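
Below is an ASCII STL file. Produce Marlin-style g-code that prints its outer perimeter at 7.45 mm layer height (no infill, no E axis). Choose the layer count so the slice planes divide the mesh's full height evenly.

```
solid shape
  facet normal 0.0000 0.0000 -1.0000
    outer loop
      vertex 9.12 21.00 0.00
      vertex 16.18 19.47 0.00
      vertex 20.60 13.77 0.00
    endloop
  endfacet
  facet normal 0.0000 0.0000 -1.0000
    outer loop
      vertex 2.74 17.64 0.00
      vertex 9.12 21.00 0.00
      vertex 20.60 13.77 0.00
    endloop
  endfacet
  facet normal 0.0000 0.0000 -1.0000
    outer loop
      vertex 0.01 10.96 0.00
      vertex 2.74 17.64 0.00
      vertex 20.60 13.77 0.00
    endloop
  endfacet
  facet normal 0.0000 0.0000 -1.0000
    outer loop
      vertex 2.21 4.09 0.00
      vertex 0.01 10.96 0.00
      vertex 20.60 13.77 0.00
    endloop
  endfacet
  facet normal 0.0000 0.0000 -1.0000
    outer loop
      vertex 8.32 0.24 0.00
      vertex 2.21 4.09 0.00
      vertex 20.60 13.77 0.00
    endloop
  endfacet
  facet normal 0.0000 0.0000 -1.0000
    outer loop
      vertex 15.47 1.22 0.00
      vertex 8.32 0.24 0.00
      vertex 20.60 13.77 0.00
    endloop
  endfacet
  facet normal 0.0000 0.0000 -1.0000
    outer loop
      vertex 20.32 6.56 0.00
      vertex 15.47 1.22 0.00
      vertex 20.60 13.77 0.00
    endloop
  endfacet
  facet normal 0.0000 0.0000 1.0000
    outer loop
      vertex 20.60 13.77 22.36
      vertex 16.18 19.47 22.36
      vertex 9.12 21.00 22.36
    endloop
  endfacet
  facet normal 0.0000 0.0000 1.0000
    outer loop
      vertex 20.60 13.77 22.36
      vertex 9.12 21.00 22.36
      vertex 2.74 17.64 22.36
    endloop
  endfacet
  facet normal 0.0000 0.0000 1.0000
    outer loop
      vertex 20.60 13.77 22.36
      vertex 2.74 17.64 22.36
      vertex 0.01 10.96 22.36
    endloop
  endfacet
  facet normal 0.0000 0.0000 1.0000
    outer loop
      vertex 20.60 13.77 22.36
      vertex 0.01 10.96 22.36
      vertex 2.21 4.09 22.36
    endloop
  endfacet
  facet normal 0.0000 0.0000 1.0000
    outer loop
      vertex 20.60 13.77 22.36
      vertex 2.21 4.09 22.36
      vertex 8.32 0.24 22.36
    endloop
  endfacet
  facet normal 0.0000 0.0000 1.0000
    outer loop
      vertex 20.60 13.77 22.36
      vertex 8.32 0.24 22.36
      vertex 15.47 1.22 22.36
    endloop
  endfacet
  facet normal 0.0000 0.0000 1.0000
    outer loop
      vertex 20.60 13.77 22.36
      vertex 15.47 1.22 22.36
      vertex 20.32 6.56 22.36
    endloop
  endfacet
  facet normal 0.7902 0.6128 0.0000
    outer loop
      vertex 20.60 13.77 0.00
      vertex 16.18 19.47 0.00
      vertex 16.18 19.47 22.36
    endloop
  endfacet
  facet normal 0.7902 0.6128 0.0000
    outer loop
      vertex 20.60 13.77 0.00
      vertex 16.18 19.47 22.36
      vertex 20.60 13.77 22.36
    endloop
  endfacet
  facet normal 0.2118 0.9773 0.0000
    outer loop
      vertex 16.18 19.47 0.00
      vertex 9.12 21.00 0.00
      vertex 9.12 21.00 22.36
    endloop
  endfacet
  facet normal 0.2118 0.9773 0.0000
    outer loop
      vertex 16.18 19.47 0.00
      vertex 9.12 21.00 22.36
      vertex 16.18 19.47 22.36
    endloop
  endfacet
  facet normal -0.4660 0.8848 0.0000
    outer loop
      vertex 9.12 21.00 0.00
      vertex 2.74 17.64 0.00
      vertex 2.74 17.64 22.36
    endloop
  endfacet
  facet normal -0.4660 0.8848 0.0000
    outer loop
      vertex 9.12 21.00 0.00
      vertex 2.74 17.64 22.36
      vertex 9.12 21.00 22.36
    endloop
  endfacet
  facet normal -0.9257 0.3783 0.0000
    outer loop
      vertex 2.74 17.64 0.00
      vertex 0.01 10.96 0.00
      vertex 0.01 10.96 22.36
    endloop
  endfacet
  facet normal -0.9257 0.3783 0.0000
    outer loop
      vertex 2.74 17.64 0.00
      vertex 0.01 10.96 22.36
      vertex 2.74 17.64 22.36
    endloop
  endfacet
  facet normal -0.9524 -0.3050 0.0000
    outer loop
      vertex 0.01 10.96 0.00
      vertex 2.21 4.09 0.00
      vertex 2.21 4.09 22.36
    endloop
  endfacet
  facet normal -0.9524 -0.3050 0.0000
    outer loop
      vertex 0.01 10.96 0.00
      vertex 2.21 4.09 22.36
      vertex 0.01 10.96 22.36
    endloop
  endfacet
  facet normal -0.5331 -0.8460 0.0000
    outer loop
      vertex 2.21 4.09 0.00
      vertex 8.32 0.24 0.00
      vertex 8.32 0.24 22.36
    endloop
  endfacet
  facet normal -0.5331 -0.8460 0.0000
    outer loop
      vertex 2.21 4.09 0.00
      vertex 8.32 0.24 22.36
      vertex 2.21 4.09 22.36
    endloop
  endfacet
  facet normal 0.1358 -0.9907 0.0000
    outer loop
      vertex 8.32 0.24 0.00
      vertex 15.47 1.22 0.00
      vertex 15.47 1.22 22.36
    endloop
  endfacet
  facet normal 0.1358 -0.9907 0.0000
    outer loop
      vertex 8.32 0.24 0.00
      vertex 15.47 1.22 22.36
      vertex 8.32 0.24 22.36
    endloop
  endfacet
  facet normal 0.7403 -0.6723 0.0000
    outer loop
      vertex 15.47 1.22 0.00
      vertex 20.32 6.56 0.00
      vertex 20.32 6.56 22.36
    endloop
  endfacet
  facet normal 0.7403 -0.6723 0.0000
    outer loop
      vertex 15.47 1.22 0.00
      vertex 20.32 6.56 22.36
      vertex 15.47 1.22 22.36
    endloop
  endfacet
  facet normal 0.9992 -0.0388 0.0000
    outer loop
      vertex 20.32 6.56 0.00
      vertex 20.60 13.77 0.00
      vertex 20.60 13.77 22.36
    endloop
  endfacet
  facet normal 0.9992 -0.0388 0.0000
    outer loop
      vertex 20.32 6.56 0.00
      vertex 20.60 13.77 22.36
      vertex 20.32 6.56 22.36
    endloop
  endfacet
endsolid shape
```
; perimeter-only toolpath
G21 ; units = mm
G90 ; absolute positioning
G28 ; home
; layer 1
G0 Z7.45
G0 X20.60 Y13.77
G1 X16.18 Y19.47
G1 X9.12 Y21.00
G1 X2.74 Y17.64
G1 X0.01 Y10.96
G1 X2.21 Y4.09
G1 X8.32 Y0.24
G1 X15.47 Y1.22
G1 X20.32 Y6.56
G1 X20.60 Y13.77
; layer 2
G0 Z14.91
G0 X20.60 Y13.77
G1 X16.18 Y19.47
G1 X9.12 Y21.00
G1 X2.74 Y17.64
G1 X0.01 Y10.96
G1 X2.21 Y4.09
G1 X8.32 Y0.24
G1 X15.47 Y1.22
G1 X20.32 Y6.56
G1 X20.60 Y13.77
; layer 3
G0 Z22.36
G0 X20.60 Y13.77
G1 X16.18 Y19.47
G1 X9.12 Y21.00
G1 X2.74 Y17.64
G1 X0.01 Y10.96
G1 X2.21 Y4.09
G1 X8.32 Y0.24
G1 X15.47 Y1.22
G1 X20.32 Y6.56
G1 X20.60 Y13.77
M2 ; end

The solid is a regular 9-sided prism (a cylinder approximated with 9 flat sides), circumscribed radius ≈ 10.6 mm, height ≈ 22.4 mm. Slicing at Δz = 7.45 mm — 3 equal slices spanning the solid's height, so layer i sits at z = i·h/3 — gives 3 non-empty perimeters. Each is a 9-segment closed polygon; G0 lifts to the layer z and rapids to the start vertex, then G1 traces the edges.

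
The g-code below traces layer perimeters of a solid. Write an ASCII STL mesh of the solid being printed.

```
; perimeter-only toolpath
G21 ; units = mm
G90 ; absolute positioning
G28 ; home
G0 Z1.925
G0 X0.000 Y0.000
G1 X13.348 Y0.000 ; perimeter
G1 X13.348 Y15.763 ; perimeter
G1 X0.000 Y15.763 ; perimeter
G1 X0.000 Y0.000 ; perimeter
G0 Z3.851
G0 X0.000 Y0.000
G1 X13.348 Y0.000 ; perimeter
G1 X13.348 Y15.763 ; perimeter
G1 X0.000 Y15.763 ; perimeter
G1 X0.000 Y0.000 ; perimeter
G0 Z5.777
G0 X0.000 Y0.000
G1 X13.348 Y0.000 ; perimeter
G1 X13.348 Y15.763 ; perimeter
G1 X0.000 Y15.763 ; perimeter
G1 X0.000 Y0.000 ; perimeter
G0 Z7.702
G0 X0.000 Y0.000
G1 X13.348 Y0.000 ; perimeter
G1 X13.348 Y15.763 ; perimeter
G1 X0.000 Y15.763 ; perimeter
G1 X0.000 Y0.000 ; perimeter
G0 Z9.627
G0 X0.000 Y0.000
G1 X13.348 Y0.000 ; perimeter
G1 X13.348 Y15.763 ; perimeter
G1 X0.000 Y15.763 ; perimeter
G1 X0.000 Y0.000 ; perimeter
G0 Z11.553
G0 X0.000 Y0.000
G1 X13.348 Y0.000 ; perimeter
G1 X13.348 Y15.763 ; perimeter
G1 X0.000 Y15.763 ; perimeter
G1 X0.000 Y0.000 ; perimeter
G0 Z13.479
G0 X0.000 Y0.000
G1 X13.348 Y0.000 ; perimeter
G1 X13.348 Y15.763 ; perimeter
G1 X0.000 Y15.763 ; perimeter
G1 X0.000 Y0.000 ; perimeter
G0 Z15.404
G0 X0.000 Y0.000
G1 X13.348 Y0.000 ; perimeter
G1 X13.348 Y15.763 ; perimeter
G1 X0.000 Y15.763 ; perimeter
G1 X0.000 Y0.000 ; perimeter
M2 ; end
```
solid part
  facet normal 0.0000 0.0000 -1.0000
    outer loop
      vertex 13.348 15.763 0.000
      vertex 13.348 0.000 0.000
      vertex 0.000 0.000 0.000
    endloop
  endfacet
  facet normal 0.0000 0.0000 -1.0000
    outer loop
      vertex 0.000 15.763 0.000
      vertex 13.348 15.763 0.000
      vertex 0.000 0.000 0.000
    endloop
  endfacet
  facet normal 0.0000 0.0000 1.0000
    outer loop
      vertex 0.000 0.000 15.404
      vertex 13.348 0.000 15.404
      vertex 13.348 15.763 15.404
    endloop
  endfacet
  facet normal 0.0000 0.0000 1.0000
    outer loop
      vertex 0.000 0.000 15.404
      vertex 13.348 15.763 15.404
      vertex 0.000 15.763 15.404
    endloop
  endfacet
  facet normal 0.0000 -1.0000 0.0000
    outer loop
      vertex 0.000 0.000 0.000
      vertex 13.348 0.000 0.000
      vertex 13.348 0.000 15.404
    endloop
  endfacet
  facet normal 0.0000 -1.0000 0.0000
    outer loop
      vertex 0.000 0.000 0.000
      vertex 13.348 0.000 15.404
      vertex 0.000 0.000 15.404
    endloop
  endfacet
  facet normal 0.0000 1.0000 0.0000
    outer loop
      vertex 13.348 15.763 15.404
      vertex 13.348 15.763 0.000
      vertex 0.000 15.763 0.000
    endloop
  endfacet
  facet normal 0.0000 1.0000 0.0000
    outer loop
      vertex 0.000 15.763 15.404
      vertex 13.348 15.763 15.404
      vertex 0.000 15.763 0.000
    endloop
  endfacet
  facet normal -1.0000 0.0000 0.0000
    outer loop
      vertex 0.000 15.763 15.404
      vertex 0.000 15.763 0.000
      vertex 0.000 0.000 0.000
    endloop
  endfacet
  facet normal -1.0000 0.0000 0.0000
    outer loop
      vertex 0.000 0.000 15.404
      vertex 0.000 15.763 15.404
      vertex 0.000 0.000 0.000
    endloop
  endfacet
  facet normal 1.0000 0.0000 0.0000
    outer loop
      vertex 13.348 0.000 0.000
      vertex 13.348 15.763 0.000
      vertex 13.348 15.763 15.404
    endloop
  endfacet
  facet normal 1.0000 0.0000 0.0000
    outer loop
      vertex 13.348 0.000 0.000
      vertex 13.348 15.763 15.404
      vertex 13.348 0.000 15.404
    endloop
  endfacet
endsolid part

The G0 Z moves step by Δz≈1.925 mm. Every layer's G1 loop is the same polygon, so the solid is a straight extrusion of it from z=0 to z≈15.4. Closing with flat bottom and top caps and triangulating gives 12 facets — a rectangular box, roughly 13.3 × 15.8 mm footprint and 15.4 mm tall.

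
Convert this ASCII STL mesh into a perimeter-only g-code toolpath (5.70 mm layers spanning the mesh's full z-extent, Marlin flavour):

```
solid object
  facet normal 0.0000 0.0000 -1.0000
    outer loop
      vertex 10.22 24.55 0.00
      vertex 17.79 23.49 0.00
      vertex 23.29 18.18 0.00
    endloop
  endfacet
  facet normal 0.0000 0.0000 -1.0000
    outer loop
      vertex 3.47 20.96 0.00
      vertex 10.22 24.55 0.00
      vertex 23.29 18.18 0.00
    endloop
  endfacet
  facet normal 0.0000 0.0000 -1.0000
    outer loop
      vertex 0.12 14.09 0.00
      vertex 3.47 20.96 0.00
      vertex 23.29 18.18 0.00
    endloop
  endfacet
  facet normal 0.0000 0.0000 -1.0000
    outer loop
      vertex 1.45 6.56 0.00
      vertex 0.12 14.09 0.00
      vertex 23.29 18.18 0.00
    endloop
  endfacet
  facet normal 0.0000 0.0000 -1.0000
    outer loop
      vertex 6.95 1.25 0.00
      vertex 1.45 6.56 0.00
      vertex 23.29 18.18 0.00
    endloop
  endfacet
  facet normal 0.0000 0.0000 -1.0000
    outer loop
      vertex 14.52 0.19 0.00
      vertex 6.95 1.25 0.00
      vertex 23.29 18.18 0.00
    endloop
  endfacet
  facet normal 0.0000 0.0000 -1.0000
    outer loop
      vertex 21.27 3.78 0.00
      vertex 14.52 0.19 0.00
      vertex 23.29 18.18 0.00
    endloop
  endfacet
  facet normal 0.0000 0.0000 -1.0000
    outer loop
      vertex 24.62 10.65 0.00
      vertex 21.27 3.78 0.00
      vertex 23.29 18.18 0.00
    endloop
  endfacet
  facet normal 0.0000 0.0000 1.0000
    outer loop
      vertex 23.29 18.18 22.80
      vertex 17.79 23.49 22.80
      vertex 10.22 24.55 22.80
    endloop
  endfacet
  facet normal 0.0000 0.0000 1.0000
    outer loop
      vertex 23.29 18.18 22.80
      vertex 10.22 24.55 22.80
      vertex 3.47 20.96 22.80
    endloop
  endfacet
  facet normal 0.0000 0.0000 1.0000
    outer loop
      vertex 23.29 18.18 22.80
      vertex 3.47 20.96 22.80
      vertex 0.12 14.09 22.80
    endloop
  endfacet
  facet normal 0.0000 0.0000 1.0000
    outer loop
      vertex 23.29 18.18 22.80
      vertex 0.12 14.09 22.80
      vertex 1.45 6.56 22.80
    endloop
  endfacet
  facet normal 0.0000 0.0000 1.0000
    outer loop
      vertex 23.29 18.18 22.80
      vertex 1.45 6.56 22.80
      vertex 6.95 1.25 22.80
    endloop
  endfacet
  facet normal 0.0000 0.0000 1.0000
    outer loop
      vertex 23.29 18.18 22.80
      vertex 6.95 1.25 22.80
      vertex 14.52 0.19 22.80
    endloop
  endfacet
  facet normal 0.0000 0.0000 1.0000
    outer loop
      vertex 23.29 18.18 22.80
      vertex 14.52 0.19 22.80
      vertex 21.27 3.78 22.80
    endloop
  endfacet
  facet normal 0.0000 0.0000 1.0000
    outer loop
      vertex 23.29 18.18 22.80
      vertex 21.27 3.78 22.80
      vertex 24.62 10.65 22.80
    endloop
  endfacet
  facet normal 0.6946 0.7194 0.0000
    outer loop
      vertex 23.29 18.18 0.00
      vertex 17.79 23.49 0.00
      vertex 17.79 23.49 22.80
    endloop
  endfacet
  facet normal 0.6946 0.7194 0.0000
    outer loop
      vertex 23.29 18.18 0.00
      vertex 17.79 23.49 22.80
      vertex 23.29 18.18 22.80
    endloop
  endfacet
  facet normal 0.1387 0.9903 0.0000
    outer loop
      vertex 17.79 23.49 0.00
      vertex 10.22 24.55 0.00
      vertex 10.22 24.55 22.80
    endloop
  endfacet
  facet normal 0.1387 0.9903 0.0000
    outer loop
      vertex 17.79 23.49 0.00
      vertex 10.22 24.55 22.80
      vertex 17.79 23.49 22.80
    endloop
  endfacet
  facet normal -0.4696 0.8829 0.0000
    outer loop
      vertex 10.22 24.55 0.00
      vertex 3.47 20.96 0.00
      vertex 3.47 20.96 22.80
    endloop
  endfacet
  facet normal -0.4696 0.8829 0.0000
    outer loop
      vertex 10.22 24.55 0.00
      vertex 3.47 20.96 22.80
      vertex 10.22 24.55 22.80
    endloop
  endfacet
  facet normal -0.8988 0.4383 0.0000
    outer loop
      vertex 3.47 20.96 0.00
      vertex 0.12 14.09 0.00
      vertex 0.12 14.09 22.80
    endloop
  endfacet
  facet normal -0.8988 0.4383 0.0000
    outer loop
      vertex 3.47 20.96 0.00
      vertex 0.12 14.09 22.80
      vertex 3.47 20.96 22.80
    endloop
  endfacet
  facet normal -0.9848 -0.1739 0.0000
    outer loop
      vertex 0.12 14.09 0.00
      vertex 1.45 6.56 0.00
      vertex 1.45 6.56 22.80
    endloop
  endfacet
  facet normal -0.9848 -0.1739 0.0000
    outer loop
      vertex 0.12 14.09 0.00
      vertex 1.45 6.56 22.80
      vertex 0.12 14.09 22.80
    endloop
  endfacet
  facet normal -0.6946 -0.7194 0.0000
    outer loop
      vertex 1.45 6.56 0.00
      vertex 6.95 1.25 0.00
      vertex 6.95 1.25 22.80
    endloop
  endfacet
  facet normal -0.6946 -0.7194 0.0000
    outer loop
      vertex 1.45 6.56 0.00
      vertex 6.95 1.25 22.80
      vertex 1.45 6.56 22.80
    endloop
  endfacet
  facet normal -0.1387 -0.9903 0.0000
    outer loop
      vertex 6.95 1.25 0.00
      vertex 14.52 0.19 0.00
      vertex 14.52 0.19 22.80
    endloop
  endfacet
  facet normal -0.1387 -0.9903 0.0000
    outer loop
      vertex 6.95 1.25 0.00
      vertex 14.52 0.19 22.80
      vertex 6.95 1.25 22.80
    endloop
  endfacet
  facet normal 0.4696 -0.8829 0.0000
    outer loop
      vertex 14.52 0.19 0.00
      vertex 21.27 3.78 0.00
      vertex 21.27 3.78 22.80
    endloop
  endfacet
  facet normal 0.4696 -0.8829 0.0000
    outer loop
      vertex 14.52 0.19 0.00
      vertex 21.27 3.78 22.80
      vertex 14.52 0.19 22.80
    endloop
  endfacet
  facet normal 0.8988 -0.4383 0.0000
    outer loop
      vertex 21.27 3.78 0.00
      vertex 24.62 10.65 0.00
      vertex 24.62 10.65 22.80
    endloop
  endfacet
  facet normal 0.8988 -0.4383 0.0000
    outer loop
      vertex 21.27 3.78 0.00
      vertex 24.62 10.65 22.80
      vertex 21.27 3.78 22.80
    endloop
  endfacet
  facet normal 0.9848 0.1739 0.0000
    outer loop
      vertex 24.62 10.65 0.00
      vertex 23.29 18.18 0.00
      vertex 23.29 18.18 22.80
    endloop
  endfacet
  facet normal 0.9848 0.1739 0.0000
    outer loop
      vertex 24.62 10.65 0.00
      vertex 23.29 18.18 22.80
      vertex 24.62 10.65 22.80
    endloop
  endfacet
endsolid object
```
; perimeter-only toolpath
G21 ; units = mm
G90 ; absolute positioning
G28 ; home
; layer 1
G0 Z5.70
G0 X23.29 Y18.18
G1 X17.79 Y23.49
G1 X10.22 Y24.55
G1 X3.47 Y20.96
G1 X0.12 Y14.09
G1 X1.45 Y6.56
G1 X6.95 Y1.25
G1 X14.52 Y0.19
G1 X21.27 Y3.78
G1 X24.62 Y10.65
G1 X23.29 Y18.18
; layer 2
G0 Z11.40
G0 X23.29 Y18.18
G1 X17.79 Y23.49
G1 X10.22 Y24.55
G1 X3.47 Y20.96
G1 X0.12 Y14.09
G1 X1.45 Y6.56
G1 X6.95 Y1.25
G1 X14.52 Y0.19
G1 X21.27 Y3.78
G1 X24.62 Y10.65
G1 X23.29 Y18.18
; layer 3
G0 Z17.10
G0 X23.29 Y18.18
G1 X17.79 Y23.49
G1 X10.22 Y24.55
G1 X3.47 Y20.96
G1 X0.12 Y14.09
G1 X1.45 Y6.56
G1 X6.95 Y1.25
G1 X14.52 Y0.19
G1 X21.27 Y3.78
G1 X24.62 Y10.65
G1 X23.29 Y18.18
; layer 4
G0 Z22.80
G0 X23.29 Y18.18
G1 X17.79 Y23.49
G1 X10.22 Y24.55
G1 X3.47 Y20.96
G1 X0.12 Y14.09
G1 X1.45 Y6.56
G1 X6.95 Y1.25
G1 X14.52 Y0.19
G1 X21.27 Y3.78
G1 X24.62 Y10.65
G1 X23.29 Y18.18
M2 ; end

The solid is a regular 10-sided prism (a cylinder approximated with 10 flat sides), circumscribed radius ≈ 12.4 mm, height ≈ 22.8 mm. Slicing at Δz = 5.70 mm — 4 equal slices spanning the solid's height, so layer i sits at z = i·h/4 — gives 4 non-empty perimeters. Each is a 10-segment closed polygon; G0 lifts to the layer z and rapids to the start vertex, then G1 traces the edges.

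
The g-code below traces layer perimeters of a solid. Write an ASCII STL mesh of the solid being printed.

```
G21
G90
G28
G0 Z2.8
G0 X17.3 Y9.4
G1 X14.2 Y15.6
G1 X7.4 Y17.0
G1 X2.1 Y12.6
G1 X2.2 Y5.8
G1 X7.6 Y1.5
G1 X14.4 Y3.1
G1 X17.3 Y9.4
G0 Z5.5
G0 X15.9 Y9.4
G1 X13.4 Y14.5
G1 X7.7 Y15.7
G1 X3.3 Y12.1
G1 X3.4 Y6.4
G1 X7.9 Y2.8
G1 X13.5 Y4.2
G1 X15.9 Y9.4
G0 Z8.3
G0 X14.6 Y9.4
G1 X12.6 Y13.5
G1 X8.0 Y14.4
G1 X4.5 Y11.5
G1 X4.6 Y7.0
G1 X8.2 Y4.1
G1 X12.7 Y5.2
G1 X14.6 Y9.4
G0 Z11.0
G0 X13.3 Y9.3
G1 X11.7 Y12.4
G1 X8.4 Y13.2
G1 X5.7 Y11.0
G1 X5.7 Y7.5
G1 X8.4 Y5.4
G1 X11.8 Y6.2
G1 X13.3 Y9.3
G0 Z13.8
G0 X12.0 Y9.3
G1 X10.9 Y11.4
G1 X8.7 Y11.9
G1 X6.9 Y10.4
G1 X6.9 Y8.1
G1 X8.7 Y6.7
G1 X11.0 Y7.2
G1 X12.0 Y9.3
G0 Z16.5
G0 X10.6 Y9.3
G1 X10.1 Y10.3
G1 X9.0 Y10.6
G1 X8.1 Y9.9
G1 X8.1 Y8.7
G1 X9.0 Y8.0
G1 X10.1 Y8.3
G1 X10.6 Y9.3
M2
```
solid part
  facet normal 0.0000 0.0000 -1.0000
    outer loop
      vertex 7.1 18.3 0.0
      vertex 15.0 16.6 0.0
      vertex 18.6 9.4 0.0
    endloop
  endfacet
  facet normal 0.0000 0.0000 -1.0000
    outer loop
      vertex 0.9 13.2 0.0
      vertex 7.1 18.3 0.0
      vertex 18.6 9.4 0.0
    endloop
  endfacet
  facet normal 0.0000 0.0000 -1.0000
    outer loop
      vertex 1.0 5.2 0.0
      vertex 0.9 13.2 0.0
      vertex 18.6 9.4 0.0
    endloop
  endfacet
  facet normal 0.0000 0.0000 -1.0000
    outer loop
      vertex 7.3 0.2 0.0
      vertex 1.0 5.2 0.0
      vertex 18.6 9.4 0.0
    endloop
  endfacet
  facet normal 0.0000 0.0000 -1.0000
    outer loop
      vertex 15.2 2.1 0.0
      vertex 7.3 0.2 0.0
      vertex 18.6 9.4 0.0
    endloop
  endfacet
  facet normal 0.8207 0.4103 0.3976
    outer loop
      vertex 18.6 9.4 0.0
      vertex 15.0 16.6 0.0
      vertex 9.3 9.3 19.3
    endloop
  endfacet
  facet normal 0.1931 0.8975 0.3965
    outer loop
      vertex 15.0 16.6 0.0
      vertex 7.1 18.3 0.0
      vertex 9.3 9.3 19.3
    endloop
  endfacet
  facet normal -0.5831 0.7088 0.3970
    outer loop
      vertex 7.1 18.3 0.0
      vertex 0.9 13.2 0.0
      vertex 9.3 9.3 19.3
    endloop
  endfacet
  facet normal -0.9177 -0.0115 0.3971
    outer loop
      vertex 0.9 13.2 0.0
      vertex 1.0 5.2 0.0
      vertex 9.3 9.3 19.3
    endloop
  endfacet
  facet normal -0.5703 -0.7186 0.3979
    outer loop
      vertex 1.0 5.2 0.0
      vertex 7.3 0.2 0.0
      vertex 9.3 9.3 19.3
    endloop
  endfacet
  facet normal 0.2145 -0.8918 0.3983
    outer loop
      vertex 7.3 0.2 0.0
      vertex 15.2 2.1 0.0
      vertex 9.3 9.3 19.3
    endloop
  endfacet
  facet normal 0.8314 -0.3872 0.3986
    outer loop
      vertex 15.2 2.1 0.0
      vertex 18.6 9.4 0.0
      vertex 9.3 9.3 19.3
    endloop
  endfacet
endsolid part

The G0 Z moves step by Δz≈2.8 mm. The G1 loops shrink linearly with z, so the solid tapers from its base footprint up to z≈19.3. Closing with a flat bottom cap and the tapered top and triangulating gives 12 facets — a regular 7-sided pyramid, base circumscribed radius ≈ 9.3 mm, apex at z ≈ 19.3 mm.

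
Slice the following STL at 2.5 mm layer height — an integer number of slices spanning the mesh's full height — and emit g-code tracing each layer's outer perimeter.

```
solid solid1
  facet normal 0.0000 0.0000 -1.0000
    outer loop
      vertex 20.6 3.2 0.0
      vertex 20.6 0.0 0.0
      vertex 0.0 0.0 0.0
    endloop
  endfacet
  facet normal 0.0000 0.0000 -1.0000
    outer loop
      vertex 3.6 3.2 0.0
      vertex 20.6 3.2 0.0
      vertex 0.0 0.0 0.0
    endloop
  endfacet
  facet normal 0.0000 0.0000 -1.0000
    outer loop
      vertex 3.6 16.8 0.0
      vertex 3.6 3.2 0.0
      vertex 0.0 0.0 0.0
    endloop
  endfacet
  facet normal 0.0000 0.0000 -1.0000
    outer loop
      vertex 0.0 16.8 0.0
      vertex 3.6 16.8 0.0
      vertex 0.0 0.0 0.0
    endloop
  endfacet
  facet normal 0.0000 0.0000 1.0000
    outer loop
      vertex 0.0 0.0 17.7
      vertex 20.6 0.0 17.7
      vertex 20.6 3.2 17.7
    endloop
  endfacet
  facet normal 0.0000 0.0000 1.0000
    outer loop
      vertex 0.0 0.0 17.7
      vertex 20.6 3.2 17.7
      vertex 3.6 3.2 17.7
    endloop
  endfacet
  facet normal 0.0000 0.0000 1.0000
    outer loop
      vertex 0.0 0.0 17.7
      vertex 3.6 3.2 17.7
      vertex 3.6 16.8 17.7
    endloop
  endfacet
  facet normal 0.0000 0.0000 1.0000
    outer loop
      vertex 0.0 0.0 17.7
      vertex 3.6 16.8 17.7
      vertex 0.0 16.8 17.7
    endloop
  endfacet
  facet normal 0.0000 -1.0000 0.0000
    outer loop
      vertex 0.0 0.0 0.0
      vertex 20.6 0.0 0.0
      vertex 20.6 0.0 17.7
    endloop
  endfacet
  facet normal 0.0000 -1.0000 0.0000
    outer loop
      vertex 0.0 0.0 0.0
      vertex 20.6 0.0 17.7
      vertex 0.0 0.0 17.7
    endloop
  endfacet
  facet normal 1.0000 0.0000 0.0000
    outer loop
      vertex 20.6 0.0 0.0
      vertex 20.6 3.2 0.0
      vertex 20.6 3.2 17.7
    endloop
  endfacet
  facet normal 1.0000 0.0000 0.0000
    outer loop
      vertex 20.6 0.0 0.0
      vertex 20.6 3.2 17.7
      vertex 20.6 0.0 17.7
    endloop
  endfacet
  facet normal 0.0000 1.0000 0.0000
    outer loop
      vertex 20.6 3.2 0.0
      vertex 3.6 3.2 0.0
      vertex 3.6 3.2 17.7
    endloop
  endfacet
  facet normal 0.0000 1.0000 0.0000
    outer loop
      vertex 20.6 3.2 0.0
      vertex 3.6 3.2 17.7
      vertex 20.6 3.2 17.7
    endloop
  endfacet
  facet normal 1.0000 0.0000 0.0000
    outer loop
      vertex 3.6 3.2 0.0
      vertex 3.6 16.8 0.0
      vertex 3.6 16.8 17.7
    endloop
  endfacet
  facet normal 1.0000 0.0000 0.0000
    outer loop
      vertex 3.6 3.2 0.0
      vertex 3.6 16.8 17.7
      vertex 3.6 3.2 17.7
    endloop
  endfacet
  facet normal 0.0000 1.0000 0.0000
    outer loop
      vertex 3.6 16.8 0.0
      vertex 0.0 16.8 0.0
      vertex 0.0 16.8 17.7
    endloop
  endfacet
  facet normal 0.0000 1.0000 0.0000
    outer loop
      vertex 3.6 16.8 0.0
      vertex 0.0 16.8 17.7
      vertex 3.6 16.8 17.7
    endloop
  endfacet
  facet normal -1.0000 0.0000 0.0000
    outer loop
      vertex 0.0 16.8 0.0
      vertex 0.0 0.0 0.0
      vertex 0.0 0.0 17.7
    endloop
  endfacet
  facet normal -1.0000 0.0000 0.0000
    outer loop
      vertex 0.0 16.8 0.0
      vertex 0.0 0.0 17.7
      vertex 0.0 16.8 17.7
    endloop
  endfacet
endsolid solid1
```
; perimeter-only toolpath
G21 ; units = mm
G90 ; absolute positioning
G28 ; home
; layer 1
G0 Z2.5
G0 X0.0 Y0.0
G1 X20.6 Y0.0
G1 X20.6 Y3.2
G1 X3.6 Y3.2
G1 X3.6 Y16.8
G1 X0.0 Y16.8
G1 X0.0 Y0.0
; layer 2
G0 Z5.1
G0 X0.0 Y0.0
G1 X20.6 Y0.0
G1 X20.6 Y3.2
G1 X3.6 Y3.2
G1 X3.6 Y16.8
G1 X0.0 Y16.8
G1 X0.0 Y0.0
; layer 3
G0 Z7.6
G0 X0.0 Y0.0
G1 X20.6 Y0.0
G1 X20.6 Y3.2
G1 X3.6 Y3.2
G1 X3.6 Y16.8
G1 X0.0 Y16.8
G1 X0.0 Y0.0
; layer 4
G0 Z10.1
G0 X0.0 Y0.0
G1 X20.6 Y0.0
G1 X20.6 Y3.2
G1 X3.6 Y3.2
G1 X3.6 Y16.8
G1 X0.0 Y16.8
G1 X0.0 Y0.0
; layer 5
G0 Z12.6
G0 X0.0 Y0.0
G1 X20.6 Y0.0
G1 X20.6 Y3.2
G1 X3.6 Y3.2
G1 X3.6 Y16.8
G1 X0.0 Y16.8
G1 X0.0 Y0.0
; layer 6
G0 Z15.2
G0 X0.0 Y0.0
G1 X20.6 Y0.0
G1 X20.6 Y3.2
G1 X3.6 Y3.2
G1 X3.6 Y16.8
G1 X0.0 Y16.8
G1 X0.0 Y0.0
; layer 7
G0 Z17.7
G0 X0.0 Y0.0
G1 X20.6 Y0.0
G1 X20.6 Y3.2
G1 X3.6 Y3.2
G1 X3.6 Y16.8
G1 X0.0 Y16.8
G1 X0.0 Y0.0
M2 ; end

The solid is an L-shaped prism: outer 20.6 × 16.8 mm, arm thicknesses ≈ 3.2 mm (horizontal) and 3.6 mm (vertical), extruded 17.7 mm in z. Slicing at Δz = 2.5 mm — 7 equal slices spanning the solid's height, so layer i sits at z = i·h/7 — gives 7 non-empty perimeters. Each is a 6-segment closed polygon; G0 lifts to the layer z and rapids to the start vertex, then G1 traces the edges.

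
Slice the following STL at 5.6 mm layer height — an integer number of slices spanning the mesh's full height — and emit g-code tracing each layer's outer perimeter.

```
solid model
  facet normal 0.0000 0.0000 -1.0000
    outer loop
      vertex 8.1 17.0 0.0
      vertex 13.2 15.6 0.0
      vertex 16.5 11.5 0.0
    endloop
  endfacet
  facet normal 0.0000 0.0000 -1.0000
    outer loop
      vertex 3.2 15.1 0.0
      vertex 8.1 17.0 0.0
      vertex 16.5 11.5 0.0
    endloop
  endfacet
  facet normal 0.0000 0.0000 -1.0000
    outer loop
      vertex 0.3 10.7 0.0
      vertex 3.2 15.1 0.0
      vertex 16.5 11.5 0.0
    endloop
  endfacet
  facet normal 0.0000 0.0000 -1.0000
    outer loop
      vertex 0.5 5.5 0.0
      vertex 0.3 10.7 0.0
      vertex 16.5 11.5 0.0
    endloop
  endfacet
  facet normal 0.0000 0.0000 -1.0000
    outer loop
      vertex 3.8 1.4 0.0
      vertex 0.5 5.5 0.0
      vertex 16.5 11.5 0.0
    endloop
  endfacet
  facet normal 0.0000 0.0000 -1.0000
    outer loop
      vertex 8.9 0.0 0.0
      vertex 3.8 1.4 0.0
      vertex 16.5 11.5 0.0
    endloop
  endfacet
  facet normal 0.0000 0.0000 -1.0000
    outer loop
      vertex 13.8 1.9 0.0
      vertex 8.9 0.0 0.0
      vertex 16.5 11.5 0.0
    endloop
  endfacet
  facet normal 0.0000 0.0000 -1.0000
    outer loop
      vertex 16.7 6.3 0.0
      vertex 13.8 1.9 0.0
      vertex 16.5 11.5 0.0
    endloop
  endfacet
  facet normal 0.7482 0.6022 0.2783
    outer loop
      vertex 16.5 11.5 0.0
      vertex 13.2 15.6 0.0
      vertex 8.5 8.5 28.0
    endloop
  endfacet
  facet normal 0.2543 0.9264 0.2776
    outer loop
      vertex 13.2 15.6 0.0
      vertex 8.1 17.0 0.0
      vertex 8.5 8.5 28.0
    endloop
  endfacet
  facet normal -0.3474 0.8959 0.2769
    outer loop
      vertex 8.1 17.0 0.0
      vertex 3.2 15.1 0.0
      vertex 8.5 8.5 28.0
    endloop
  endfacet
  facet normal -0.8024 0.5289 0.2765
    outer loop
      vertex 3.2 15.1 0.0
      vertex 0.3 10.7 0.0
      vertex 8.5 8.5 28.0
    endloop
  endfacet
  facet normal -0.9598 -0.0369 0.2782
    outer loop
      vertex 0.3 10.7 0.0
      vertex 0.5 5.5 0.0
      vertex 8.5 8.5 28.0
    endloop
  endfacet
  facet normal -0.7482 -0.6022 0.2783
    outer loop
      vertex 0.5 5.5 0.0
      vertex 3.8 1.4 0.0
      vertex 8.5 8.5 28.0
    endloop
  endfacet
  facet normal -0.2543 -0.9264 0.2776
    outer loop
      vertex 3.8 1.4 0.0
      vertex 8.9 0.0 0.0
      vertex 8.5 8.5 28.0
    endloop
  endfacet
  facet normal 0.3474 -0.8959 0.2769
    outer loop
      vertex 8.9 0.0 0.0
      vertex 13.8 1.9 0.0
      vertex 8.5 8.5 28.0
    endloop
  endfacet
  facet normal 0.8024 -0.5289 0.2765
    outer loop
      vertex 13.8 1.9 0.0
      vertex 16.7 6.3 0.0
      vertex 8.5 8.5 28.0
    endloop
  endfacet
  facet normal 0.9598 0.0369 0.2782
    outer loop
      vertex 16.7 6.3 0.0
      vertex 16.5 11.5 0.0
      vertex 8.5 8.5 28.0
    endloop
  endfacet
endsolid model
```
; perimeter-only toolpath
G21 ; units = mm
G90 ; absolute positioning
G28 ; home
; layer 1
G0 Z5.6
G0 X14.9 Y10.9
G1 X12.3 Y14.2
G1 X8.2 Y15.3
G1 X4.3 Y13.8
G1 X1.9 Y10.3
G1 X2.1 Y6.1
G1 X4.7 Y2.8
G1 X8.8 Y1.7
G1 X12.7 Y3.2
G1 X15.1 Y6.7
G1 X14.9 Y10.9
; layer 2
G0 Z11.2
G0 X13.3 Y10.3
G1 X11.3 Y12.8
G1 X8.3 Y13.6
G1 X5.3 Y12.5
G1 X3.6 Y9.8
G1 X3.7 Y6.7
G1 X5.7 Y4.2
G1 X8.7 Y3.4
G1 X11.7 Y4.5
G1 X13.4 Y7.2
G1 X13.3 Y10.3
; layer 3
G0 Z16.8
G0 X11.7 Y9.7
G1 X10.4 Y11.3
G1 X8.3 Y11.9
G1 X6.4 Y11.1
G1 X5.2 Y9.4
G1 X5.3 Y7.3
G1 X6.6 Y5.7
G1 X8.7 Y5.1
G1 X10.6 Y5.9
G1 X11.8 Y7.6
G1 X11.7 Y9.7
; layer 4
G0 Z22.4
G0 X10.1 Y9.1
G1 X9.4 Y9.9
G1 X8.4 Y10.2
G1 X7.4 Y9.8
G1 X6.9 Y8.9
G1 X6.9 Y7.9
G1 X7.6 Y7.1
G1 X8.6 Y6.8
G1 X9.6 Y7.2
G1 X10.1 Y8.1
G1 X10.1 Y9.1
M2 ; end

The solid is a regular 10-sided pyramid, base circumscribed radius ≈ 8.5 mm, apex at z ≈ 28 mm. Slicing at Δz = 5.6 mm — 5 equal slices spanning the solid's height, so layer i sits at z = i·h/5 — gives 4 non-empty perimeters. Each is a 10-segment closed polygon; G0 lifts to the layer z and rapids to the start vertex, then G1 traces the edges. The cross-section shrinks linearly with z (the slice at the apex is degenerate and omitted).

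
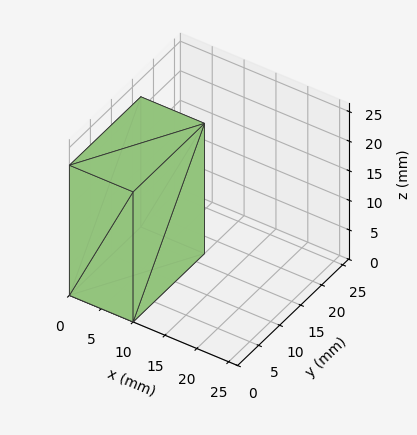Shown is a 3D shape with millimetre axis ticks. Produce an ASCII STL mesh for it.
Reading the render: the shape is a rectangular box, roughly 10 × 17 mm footprint and 22 mm tall (dimensions read to the nearest mm from the axis ticks). For the STL, each face is triangulated and given an outward normal.

solid part
  facet normal 0.0000 0.0000 -1.0000
    outer loop
      vertex 10.0 17.0 0.0
      vertex 10.0 0.0 0.0
      vertex 0.0 0.0 0.0
    endloop
  endfacet
  facet normal 0.0000 0.0000 -1.0000
    outer loop
      vertex 0.0 17.0 0.0
      vertex 10.0 17.0 0.0
      vertex 0.0 0.0 0.0
    endloop
  endfacet
  facet normal 0.0000 0.0000 1.0000
    outer loop
      vertex 0.0 0.0 22.0
      vertex 10.0 0.0 22.0
      vertex 10.0 17.0 22.0
    endloop
  endfacet
  facet normal 0.0000 0.0000 1.0000
    outer loop
      vertex 0.0 0.0 22.0
      vertex 10.0 17.0 22.0
      vertex 0.0 17.0 22.0
    endloop
  endfacet
  facet normal 0.0000 -1.0000 0.0000
    outer loop
      vertex 0.0 0.0 0.0
      vertex 10.0 0.0 0.0
      vertex 10.0 0.0 22.0
    endloop
  endfacet
  facet normal 0.0000 -1.0000 0.0000
    outer loop
      vertex 0.0 0.0 0.0
      vertex 10.0 0.0 22.0
      vertex 0.0 0.0 22.0
    endloop
  endfacet
  facet normal 0.0000 1.0000 0.0000
    outer loop
      vertex 10.0 17.0 22.0
      vertex 10.0 17.0 0.0
      vertex 0.0 17.0 0.0
    endloop
  endfacet
  facet normal 0.0000 1.0000 0.0000
    outer loop
      vertex 0.0 17.0 22.0
      vertex 10.0 17.0 22.0
      vertex 0.0 17.0 0.0
    endloop
  endfacet
  facet normal -1.0000 0.0000 0.0000
    outer loop
      vertex 0.0 17.0 22.0
      vertex 0.0 17.0 0.0
      vertex 0.0 0.0 0.0
    endloop
  endfacet
  facet normal -1.0000 0.0000 0.0000
    outer loop
      vertex 0.0 0.0 22.0
      vertex 0.0 17.0 22.0
      vertex 0.0 0.0 0.0
    endloop
  endfacet
  facet normal 1.0000 0.0000 0.0000
    outer loop
      vertex 10.0 0.0 0.0
      vertex 10.0 17.0 0.0
      vertex 10.0 17.0 22.0
    endloop
  endfacet
  facet normal 1.0000 0.0000 0.0000
    outer loop
      vertex 10.0 0.0 0.0
      vertex 10.0 17.0 22.0
      vertex 10.0 0.0 22.0
    endloop
  endfacet
endsolid part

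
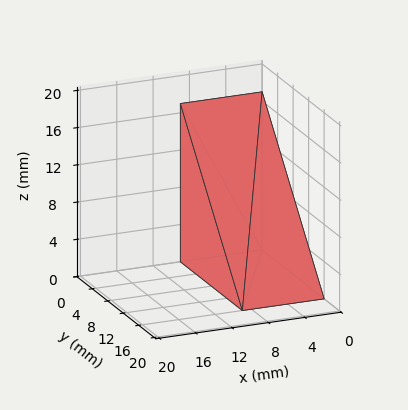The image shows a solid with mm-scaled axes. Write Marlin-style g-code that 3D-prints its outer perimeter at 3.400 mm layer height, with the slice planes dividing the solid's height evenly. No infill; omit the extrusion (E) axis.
Reading the render: the shape is a wedge (ramp): 9 × 16 mm base, rising to 17 mm along the y=0 edge and sloping linearly to z=0 at y=16 (dimensions read to the nearest mm from the axis ticks). For the g-code, the solid's height is divided into equal slices at the stated Δz and each level perimeter traced with G1 moves after a G0 lift.

; perimeter-only toolpath
G21 ; units = mm
G90 ; absolute positioning
G28 ; home
; layer 1
G0 Z3.400
G0 X0.000 Y0.000
G1 X9.000 Y0.000
G1 X9.000 Y12.800
G1 X0.000 Y12.800
G1 X0.000 Y0.000
; layer 2
G0 Z6.800
G0 X0.000 Y0.000
G1 X9.000 Y0.000
G1 X9.000 Y9.600
G1 X0.000 Y9.600
G1 X0.000 Y0.000
; layer 3
G0 Z10.200
G0 X0.000 Y0.000
G1 X9.000 Y0.000
G1 X9.000 Y6.400
G1 X0.000 Y6.400
G1 X0.000 Y0.000
; layer 4
G0 Z13.600
G0 X0.000 Y0.000
G1 X9.000 Y0.000
G1 X9.000 Y3.200
G1 X0.000 Y3.200
G1 X0.000 Y0.000
M2 ; end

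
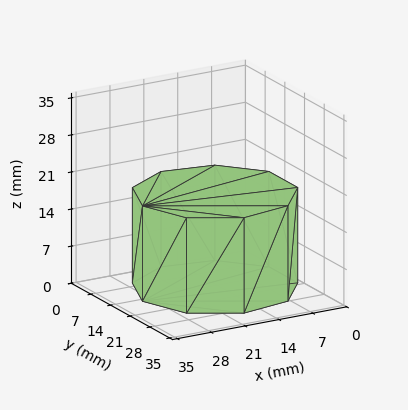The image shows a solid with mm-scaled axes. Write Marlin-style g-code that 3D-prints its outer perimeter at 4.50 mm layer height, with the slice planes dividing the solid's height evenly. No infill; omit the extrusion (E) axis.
Reading the render: the shape is a regular 9-sided prism (a cylinder approximated with 9 flat sides), circumscribed radius ≈ 15 mm, height ≈ 18 mm (dimensions read to the nearest mm from the axis ticks). For the g-code, the solid's height is divided into equal slices at the stated Δz and each level perimeter traced with G1 moves after a G0 lift.

; perimeter-only toolpath
G21 ; units = mm
G90 ; absolute positioning
G28 ; home
; layer 1
G0 Z4.50
G0 X30.00 Y15.00
G1 X26.49 Y24.64
G1 X17.60 Y29.77
G1 X7.50 Y27.99
G1 X0.90 Y20.13
G1 X0.90 Y9.87
G1 X7.50 Y2.01
G1 X17.60 Y0.23
G1 X26.49 Y5.36
G1 X30.00 Y15.00
; layer 2
G0 Z9.00
G0 X30.00 Y15.00
G1 X26.49 Y24.64
G1 X17.60 Y29.77
G1 X7.50 Y27.99
G1 X0.90 Y20.13
G1 X0.90 Y9.87
G1 X7.50 Y2.01
G1 X17.60 Y0.23
G1 X26.49 Y5.36
G1 X30.00 Y15.00
; layer 3
G0 Z13.50
G0 X30.00 Y15.00
G1 X26.49 Y24.64
G1 X17.60 Y29.77
G1 X7.50 Y27.99
G1 X0.90 Y20.13
G1 X0.90 Y9.87
G1 X7.50 Y2.01
G1 X17.60 Y0.23
G1 X26.49 Y5.36
G1 X30.00 Y15.00
; layer 4
G0 Z18.00
G0 X30.00 Y15.00
G1 X26.49 Y24.64
G1 X17.60 Y29.77
G1 X7.50 Y27.99
G1 X0.90 Y20.13
G1 X0.90 Y9.87
G1 X7.50 Y2.01
G1 X17.60 Y0.23
G1 X26.49 Y5.36
G1 X30.00 Y15.00
M2 ; end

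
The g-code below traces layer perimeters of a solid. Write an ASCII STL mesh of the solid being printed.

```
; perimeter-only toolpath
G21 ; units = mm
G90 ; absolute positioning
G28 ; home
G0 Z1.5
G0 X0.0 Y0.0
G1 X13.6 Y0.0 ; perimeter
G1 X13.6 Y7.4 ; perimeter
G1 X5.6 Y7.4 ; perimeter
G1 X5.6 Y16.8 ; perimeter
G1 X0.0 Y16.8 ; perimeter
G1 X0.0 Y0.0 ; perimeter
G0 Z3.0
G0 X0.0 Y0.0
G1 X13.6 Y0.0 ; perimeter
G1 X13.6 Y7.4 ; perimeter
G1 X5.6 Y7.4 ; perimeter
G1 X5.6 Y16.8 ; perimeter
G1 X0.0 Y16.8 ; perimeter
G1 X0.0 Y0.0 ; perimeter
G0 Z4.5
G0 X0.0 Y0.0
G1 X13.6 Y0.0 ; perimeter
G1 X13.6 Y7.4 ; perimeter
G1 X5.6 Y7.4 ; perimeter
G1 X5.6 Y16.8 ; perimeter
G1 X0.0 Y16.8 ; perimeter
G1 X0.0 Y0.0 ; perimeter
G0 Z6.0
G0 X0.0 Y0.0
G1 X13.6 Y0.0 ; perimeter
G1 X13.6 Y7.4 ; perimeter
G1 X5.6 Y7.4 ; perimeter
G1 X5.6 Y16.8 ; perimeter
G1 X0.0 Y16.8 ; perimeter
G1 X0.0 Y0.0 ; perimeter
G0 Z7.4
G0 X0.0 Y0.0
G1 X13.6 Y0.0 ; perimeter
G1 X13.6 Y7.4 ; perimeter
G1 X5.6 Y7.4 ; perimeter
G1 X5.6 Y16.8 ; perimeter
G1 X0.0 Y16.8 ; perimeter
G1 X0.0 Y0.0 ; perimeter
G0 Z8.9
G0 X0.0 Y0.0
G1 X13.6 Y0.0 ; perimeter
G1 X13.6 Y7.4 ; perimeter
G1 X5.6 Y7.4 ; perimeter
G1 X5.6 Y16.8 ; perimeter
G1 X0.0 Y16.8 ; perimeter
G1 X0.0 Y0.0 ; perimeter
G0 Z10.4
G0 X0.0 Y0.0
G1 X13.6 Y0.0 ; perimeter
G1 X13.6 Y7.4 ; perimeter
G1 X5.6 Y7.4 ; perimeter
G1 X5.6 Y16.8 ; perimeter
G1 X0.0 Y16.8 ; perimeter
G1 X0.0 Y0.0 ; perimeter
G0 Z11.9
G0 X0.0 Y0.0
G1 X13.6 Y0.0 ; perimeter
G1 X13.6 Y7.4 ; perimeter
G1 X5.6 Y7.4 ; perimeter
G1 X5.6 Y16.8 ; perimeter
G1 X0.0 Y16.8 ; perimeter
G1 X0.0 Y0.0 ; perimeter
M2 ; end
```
solid part
  facet normal 0.0000 0.0000 -1.0000
    outer loop
      vertex 13.6 7.4 0.0
      vertex 13.6 0.0 0.0
      vertex 0.0 0.0 0.0
    endloop
  endfacet
  facet normal 0.0000 0.0000 -1.0000
    outer loop
      vertex 5.6 7.4 0.0
      vertex 13.6 7.4 0.0
      vertex 0.0 0.0 0.0
    endloop
  endfacet
  facet normal 0.0000 0.0000 -1.0000
    outer loop
      vertex 5.6 16.8 0.0
      vertex 5.6 7.4 0.0
      vertex 0.0 0.0 0.0
    endloop
  endfacet
  facet normal 0.0000 0.0000 -1.0000
    outer loop
      vertex 0.0 16.8 0.0
      vertex 5.6 16.8 0.0
      vertex 0.0 0.0 0.0
    endloop
  endfacet
  facet normal 0.0000 0.0000 1.0000
    outer loop
      vertex 0.0 0.0 11.9
      vertex 13.6 0.0 11.9
      vertex 13.6 7.4 11.9
    endloop
  endfacet
  facet normal 0.0000 0.0000 1.0000
    outer loop
      vertex 0.0 0.0 11.9
      vertex 13.6 7.4 11.9
      vertex 5.6 7.4 11.9
    endloop
  endfacet
  facet normal 0.0000 0.0000 1.0000
    outer loop
      vertex 0.0 0.0 11.9
      vertex 5.6 7.4 11.9
      vertex 5.6 16.8 11.9
    endloop
  endfacet
  facet normal 0.0000 0.0000 1.0000
    outer loop
      vertex 0.0 0.0 11.9
      vertex 5.6 16.8 11.9
      vertex 0.0 16.8 11.9
    endloop
  endfacet
  facet normal 0.0000 -1.0000 0.0000
    outer loop
      vertex 0.0 0.0 0.0
      vertex 13.6 0.0 0.0
      vertex 13.6 0.0 11.9
    endloop
  endfacet
  facet normal 0.0000 -1.0000 0.0000
    outer loop
      vertex 0.0 0.0 0.0
      vertex 13.6 0.0 11.9
      vertex 0.0 0.0 11.9
    endloop
  endfacet
  facet normal 1.0000 0.0000 0.0000
    outer loop
      vertex 13.6 0.0 0.0
      vertex 13.6 7.4 0.0
      vertex 13.6 7.4 11.9
    endloop
  endfacet
  facet normal 1.0000 0.0000 0.0000
    outer loop
      vertex 13.6 0.0 0.0
      vertex 13.6 7.4 11.9
      vertex 13.6 0.0 11.9
    endloop
  endfacet
  facet normal 0.0000 1.0000 0.0000
    outer loop
      vertex 13.6 7.4 0.0
      vertex 5.6 7.4 0.0
      vertex 5.6 7.4 11.9
    endloop
  endfacet
  facet normal 0.0000 1.0000 0.0000
    outer loop
      vertex 13.6 7.4 0.0
      vertex 5.6 7.4 11.9
      vertex 13.6 7.4 11.9
    endloop
  endfacet
  facet normal 1.0000 0.0000 0.0000
    outer loop
      vertex 5.6 7.4 0.0
      vertex 5.6 16.8 0.0
      vertex 5.6 16.8 11.9
    endloop
  endfacet
  facet normal 1.0000 0.0000 0.0000
    outer loop
      vertex 5.6 7.4 0.0
      vertex 5.6 16.8 11.9
      vertex 5.6 7.4 11.9
    endloop
  endfacet
  facet normal 0.0000 1.0000 0.0000
    outer loop
      vertex 5.6 16.8 0.0
      vertex 0.0 16.8 0.0
      vertex 0.0 16.8 11.9
    endloop
  endfacet
  facet normal 0.0000 1.0000 0.0000
    outer loop
      vertex 5.6 16.8 0.0
      vertex 0.0 16.8 11.9
      vertex 5.6 16.8 11.9
    endloop
  endfacet
  facet normal -1.0000 0.0000 0.0000
    outer loop
      vertex 0.0 16.8 0.0
      vertex 0.0 0.0 0.0
      vertex 0.0 0.0 11.9
    endloop
  endfacet
  facet normal -1.0000 0.0000 0.0000
    outer loop
      vertex 0.0 16.8 0.0
      vertex 0.0 0.0 11.9
      vertex 0.0 16.8 11.9
    endloop
  endfacet
endsolid part

The G0 Z moves step by Δz≈1.5 mm. Every layer's G1 loop is the same polygon, so the solid is a straight extrusion of it from z=0 to z≈11.9. Closing with flat bottom and top caps and triangulating gives 20 facets — an L-shaped prism: outer 13.6 × 16.8 mm, arm thicknesses ≈ 7.4 mm (horizontal) and 5.6 mm (vertical), extruded 11.9 mm in z.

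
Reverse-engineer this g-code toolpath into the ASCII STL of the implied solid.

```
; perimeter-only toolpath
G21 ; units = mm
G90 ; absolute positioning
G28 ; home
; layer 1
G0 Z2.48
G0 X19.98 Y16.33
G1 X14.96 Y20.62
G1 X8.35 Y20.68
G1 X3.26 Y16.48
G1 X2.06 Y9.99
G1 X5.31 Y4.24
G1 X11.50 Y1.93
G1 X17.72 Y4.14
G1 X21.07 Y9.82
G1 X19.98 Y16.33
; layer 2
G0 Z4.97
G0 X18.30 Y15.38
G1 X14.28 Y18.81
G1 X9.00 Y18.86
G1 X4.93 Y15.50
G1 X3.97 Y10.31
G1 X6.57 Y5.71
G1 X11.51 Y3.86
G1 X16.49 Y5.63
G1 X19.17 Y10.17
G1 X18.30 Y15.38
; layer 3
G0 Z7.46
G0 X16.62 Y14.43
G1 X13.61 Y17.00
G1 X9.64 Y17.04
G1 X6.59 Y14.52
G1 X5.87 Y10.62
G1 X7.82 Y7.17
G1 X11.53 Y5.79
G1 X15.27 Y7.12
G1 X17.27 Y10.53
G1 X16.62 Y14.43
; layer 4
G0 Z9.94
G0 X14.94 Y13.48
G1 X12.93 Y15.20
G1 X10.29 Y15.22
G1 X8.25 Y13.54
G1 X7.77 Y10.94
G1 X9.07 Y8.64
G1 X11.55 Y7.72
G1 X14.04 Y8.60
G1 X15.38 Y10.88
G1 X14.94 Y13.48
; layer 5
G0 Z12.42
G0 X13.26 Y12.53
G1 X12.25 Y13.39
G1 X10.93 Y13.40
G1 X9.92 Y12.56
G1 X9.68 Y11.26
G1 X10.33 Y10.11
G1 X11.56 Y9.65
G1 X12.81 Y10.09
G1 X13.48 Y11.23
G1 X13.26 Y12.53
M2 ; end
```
solid part
  facet normal 0.0000 0.0000 -1.0000
    outer loop
      vertex 7.71 22.50 0.00
      vertex 15.63 22.43 0.00
      vertex 21.66 17.28 0.00
    endloop
  endfacet
  facet normal 0.0000 0.0000 -1.0000
    outer loop
      vertex 1.60 17.46 0.00
      vertex 7.71 22.50 0.00
      vertex 21.66 17.28 0.00
    endloop
  endfacet
  facet normal 0.0000 0.0000 -1.0000
    outer loop
      vertex 0.16 9.67 0.00
      vertex 1.60 17.46 0.00
      vertex 21.66 17.28 0.00
    endloop
  endfacet
  facet normal 0.0000 0.0000 -1.0000
    outer loop
      vertex 4.06 2.77 0.00
      vertex 0.16 9.67 0.00
      vertex 21.66 17.28 0.00
    endloop
  endfacet
  facet normal 0.0000 0.0000 -1.0000
    outer loop
      vertex 11.48 0.00 0.00
      vertex 4.06 2.77 0.00
      vertex 21.66 17.28 0.00
    endloop
  endfacet
  facet normal 0.0000 0.0000 -1.0000
    outer loop
      vertex 18.95 2.65 0.00
      vertex 11.48 0.00 0.00
      vertex 21.66 17.28 0.00
    endloop
  endfacet
  facet normal 0.0000 0.0000 -1.0000
    outer loop
      vertex 22.97 9.47 0.00
      vertex 18.95 2.65 0.00
      vertex 21.66 17.28 0.00
    endloop
  endfacet
  facet normal 0.5246 0.6142 0.5895
    outer loop
      vertex 21.66 17.28 0.00
      vertex 15.63 22.43 0.00
      vertex 11.58 11.58 14.91
    endloop
  endfacet
  facet normal 0.0071 0.8076 0.5896
    outer loop
      vertex 15.63 22.43 0.00
      vertex 7.71 22.50 0.00
      vertex 11.58 11.58 14.91
    endloop
  endfacet
  facet normal -0.5139 0.6230 0.5897
    outer loop
      vertex 7.71 22.50 0.00
      vertex 1.60 17.46 0.00
      vertex 11.58 11.58 14.91
    endloop
  endfacet
  facet normal -0.7943 0.1468 0.5896
    outer loop
      vertex 1.60 17.46 0.00
      vertex 0.16 9.67 0.00
      vertex 11.58 11.58 14.91
    endloop
  endfacet
  facet normal -0.7032 -0.3975 0.5895
    outer loop
      vertex 0.16 9.67 0.00
      vertex 4.06 2.77 0.00
      vertex 11.58 11.58 14.91
    endloop
  endfacet
  facet normal -0.2825 -0.7567 0.5896
    outer loop
      vertex 4.06 2.77 0.00
      vertex 11.48 0.00 0.00
      vertex 11.58 11.58 14.91
    endloop
  endfacet
  facet normal 0.2701 -0.7613 0.5895
    outer loop
      vertex 11.48 0.00 0.00
      vertex 18.95 2.65 0.00
      vertex 11.58 11.58 14.91
    endloop
  endfacet
  facet normal 0.6958 -0.4101 0.5896
    outer loop
      vertex 18.95 2.65 0.00
      vertex 22.97 9.47 0.00
      vertex 11.58 11.58 14.91
    endloop
  endfacet
  facet normal 0.7966 0.1336 0.5896
    outer loop
      vertex 22.97 9.47 0.00
      vertex 21.66 17.28 0.00
      vertex 11.58 11.58 14.91
    endloop
  endfacet
endsolid part

The G0 Z moves step by Δz≈2.48 mm. The G1 loops shrink linearly with z, so the solid tapers from its base footprint up to z≈14.9. Closing with a flat bottom cap and the tapered top and triangulating gives 16 facets — a regular 9-sided pyramid, base circumscribed radius ≈ 11.6 mm, apex at z ≈ 14.9 mm.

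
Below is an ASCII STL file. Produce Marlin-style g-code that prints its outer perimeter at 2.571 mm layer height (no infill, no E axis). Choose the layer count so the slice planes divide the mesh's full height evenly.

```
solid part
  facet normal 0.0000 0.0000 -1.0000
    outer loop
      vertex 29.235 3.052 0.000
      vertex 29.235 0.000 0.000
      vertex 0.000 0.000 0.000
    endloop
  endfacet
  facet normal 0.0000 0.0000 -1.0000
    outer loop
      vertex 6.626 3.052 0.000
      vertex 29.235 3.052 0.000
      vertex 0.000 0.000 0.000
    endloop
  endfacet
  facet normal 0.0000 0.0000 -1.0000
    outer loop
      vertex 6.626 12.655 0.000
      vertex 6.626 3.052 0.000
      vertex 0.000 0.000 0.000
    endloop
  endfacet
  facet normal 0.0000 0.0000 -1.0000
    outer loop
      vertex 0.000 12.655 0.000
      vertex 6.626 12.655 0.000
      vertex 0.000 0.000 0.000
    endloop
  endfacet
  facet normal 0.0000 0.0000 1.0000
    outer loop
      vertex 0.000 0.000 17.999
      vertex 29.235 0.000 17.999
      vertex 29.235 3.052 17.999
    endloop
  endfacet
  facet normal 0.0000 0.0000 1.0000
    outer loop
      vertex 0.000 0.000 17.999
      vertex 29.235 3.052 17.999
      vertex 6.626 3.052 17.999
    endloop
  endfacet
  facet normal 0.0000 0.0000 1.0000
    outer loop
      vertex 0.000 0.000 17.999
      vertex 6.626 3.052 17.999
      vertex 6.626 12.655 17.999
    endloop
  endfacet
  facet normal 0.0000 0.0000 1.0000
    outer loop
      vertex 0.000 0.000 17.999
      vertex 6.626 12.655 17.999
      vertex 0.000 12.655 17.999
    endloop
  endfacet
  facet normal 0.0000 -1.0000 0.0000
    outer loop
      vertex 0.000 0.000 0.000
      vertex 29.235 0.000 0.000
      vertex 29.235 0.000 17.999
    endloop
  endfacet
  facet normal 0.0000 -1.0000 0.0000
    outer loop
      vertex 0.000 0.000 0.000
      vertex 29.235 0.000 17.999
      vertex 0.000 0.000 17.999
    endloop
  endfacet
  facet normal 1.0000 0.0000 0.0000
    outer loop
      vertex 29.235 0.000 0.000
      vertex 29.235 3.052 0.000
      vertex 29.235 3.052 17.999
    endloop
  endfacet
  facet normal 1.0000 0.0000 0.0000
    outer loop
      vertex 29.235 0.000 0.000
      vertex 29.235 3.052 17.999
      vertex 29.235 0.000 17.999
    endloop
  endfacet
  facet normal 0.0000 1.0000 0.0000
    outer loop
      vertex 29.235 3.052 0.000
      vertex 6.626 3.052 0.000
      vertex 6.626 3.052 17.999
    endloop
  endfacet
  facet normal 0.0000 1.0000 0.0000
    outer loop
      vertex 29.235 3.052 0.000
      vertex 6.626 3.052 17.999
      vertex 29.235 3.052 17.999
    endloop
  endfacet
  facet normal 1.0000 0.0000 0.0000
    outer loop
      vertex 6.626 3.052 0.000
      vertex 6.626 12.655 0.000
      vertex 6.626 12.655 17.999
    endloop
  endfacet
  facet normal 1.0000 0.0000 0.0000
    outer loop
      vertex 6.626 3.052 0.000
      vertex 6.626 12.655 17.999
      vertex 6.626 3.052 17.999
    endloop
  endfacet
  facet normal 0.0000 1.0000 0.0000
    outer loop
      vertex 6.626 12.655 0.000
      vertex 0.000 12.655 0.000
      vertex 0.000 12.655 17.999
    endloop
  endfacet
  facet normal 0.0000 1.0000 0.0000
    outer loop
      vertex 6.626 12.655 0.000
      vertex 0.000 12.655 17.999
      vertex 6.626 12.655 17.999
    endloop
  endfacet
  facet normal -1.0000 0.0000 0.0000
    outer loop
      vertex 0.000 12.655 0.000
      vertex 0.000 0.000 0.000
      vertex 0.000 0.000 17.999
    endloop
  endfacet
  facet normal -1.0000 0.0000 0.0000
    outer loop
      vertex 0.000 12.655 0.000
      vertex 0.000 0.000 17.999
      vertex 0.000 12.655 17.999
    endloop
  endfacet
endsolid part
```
; perimeter-only toolpath
G21 ; units = mm
G90 ; absolute positioning
G28 ; home
; layer 1
G0 Z2.571
G0 X0.000 Y0.000
G1 X29.235 Y0.000
G1 X29.235 Y3.052
G1 X6.626 Y3.052
G1 X6.626 Y12.655
G1 X0.000 Y12.655
G1 X0.000 Y0.000
; layer 2
G0 Z5.143
G0 X0.000 Y0.000
G1 X29.235 Y0.000
G1 X29.235 Y3.052
G1 X6.626 Y3.052
G1 X6.626 Y12.655
G1 X0.000 Y12.655
G1 X0.000 Y0.000
; layer 3
G0 Z7.714
G0 X0.000 Y0.000
G1 X29.235 Y0.000
G1 X29.235 Y3.052
G1 X6.626 Y3.052
G1 X6.626 Y12.655
G1 X0.000 Y12.655
G1 X0.000 Y0.000
; layer 4
G0 Z10.285
G0 X0.000 Y0.000
G1 X29.235 Y0.000
G1 X29.235 Y3.052
G1 X6.626 Y3.052
G1 X6.626 Y12.655
G1 X0.000 Y12.655
G1 X0.000 Y0.000
; layer 5
G0 Z12.856
G0 X0.000 Y0.000
G1 X29.235 Y0.000
G1 X29.235 Y3.052
G1 X6.626 Y3.052
G1 X6.626 Y12.655
G1 X0.000 Y12.655
G1 X0.000 Y0.000
; layer 6
G0 Z15.428
G0 X0.000 Y0.000
G1 X29.235 Y0.000
G1 X29.235 Y3.052
G1 X6.626 Y3.052
G1 X6.626 Y12.655
G1 X0.000 Y12.655
G1 X0.000 Y0.000
; layer 7
G0 Z17.999
G0 X0.000 Y0.000
G1 X29.235 Y0.000
G1 X29.235 Y3.052
G1 X6.626 Y3.052
G1 X6.626 Y12.655
G1 X0.000 Y12.655
G1 X0.000 Y0.000
M2 ; end

The solid is an L-shaped prism: outer 29.2 × 12.7 mm, arm thicknesses ≈ 3.05 mm (horizontal) and 6.63 mm (vertical), extruded 18 mm in z. Slicing at Δz = 2.571 mm — 7 equal slices spanning the solid's height, so layer i sits at z = i·h/7 — gives 7 non-empty perimeters. Each is a 6-segment closed polygon; G0 lifts to the layer z and rapids to the start vertex, then G1 traces the edges.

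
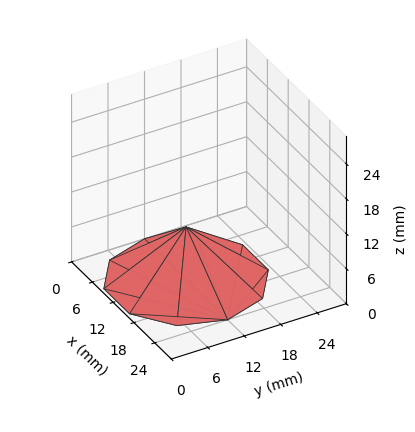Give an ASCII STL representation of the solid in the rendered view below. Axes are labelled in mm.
Reading the render: the shape is a regular 10-sided pyramid, base circumscribed radius ≈ 12 mm, apex at z ≈ 9 mm (dimensions read to the nearest mm from the axis ticks). For the STL, each face is triangulated and given an outward normal.

solid part
  facet normal 0.0000 0.0000 -1.0000
    outer loop
      vertex 15.708 23.413 0.000
      vertex 21.708 19.053 0.000
      vertex 24.000 12.000 0.000
    endloop
  endfacet
  facet normal 0.0000 0.0000 -1.0000
    outer loop
      vertex 8.292 23.413 0.000
      vertex 15.708 23.413 0.000
      vertex 24.000 12.000 0.000
    endloop
  endfacet
  facet normal 0.0000 0.0000 -1.0000
    outer loop
      vertex 2.292 19.053 0.000
      vertex 8.292 23.413 0.000
      vertex 24.000 12.000 0.000
    endloop
  endfacet
  facet normal 0.0000 0.0000 -1.0000
    outer loop
      vertex 0.000 12.000 0.000
      vertex 2.292 19.053 0.000
      vertex 24.000 12.000 0.000
    endloop
  endfacet
  facet normal 0.0000 0.0000 -1.0000
    outer loop
      vertex 2.292 4.947 0.000
      vertex 0.000 12.000 0.000
      vertex 24.000 12.000 0.000
    endloop
  endfacet
  facet normal 0.0000 0.0000 -1.0000
    outer loop
      vertex 8.292 0.587 0.000
      vertex 2.292 4.947 0.000
      vertex 24.000 12.000 0.000
    endloop
  endfacet
  facet normal 0.0000 0.0000 -1.0000
    outer loop
      vertex 15.708 0.587 0.000
      vertex 8.292 0.587 0.000
      vertex 24.000 12.000 0.000
    endloop
  endfacet
  facet normal 0.0000 0.0000 -1.0000
    outer loop
      vertex 21.708 4.947 0.000
      vertex 15.708 0.587 0.000
      vertex 24.000 12.000 0.000
    endloop
  endfacet
  facet normal 0.5889 0.1914 0.7852
    outer loop
      vertex 24.000 12.000 0.000
      vertex 21.708 19.053 0.000
      vertex 12.000 12.000 9.000
    endloop
  endfacet
  facet normal 0.3640 0.5009 0.7852
    outer loop
      vertex 21.708 19.053 0.000
      vertex 15.708 23.413 0.000
      vertex 12.000 12.000 9.000
    endloop
  endfacet
  facet normal 0.0000 0.6192 0.7852
    outer loop
      vertex 15.708 23.413 0.000
      vertex 8.292 23.413 0.000
      vertex 12.000 12.000 9.000
    endloop
  endfacet
  facet normal -0.3640 0.5009 0.7852
    outer loop
      vertex 8.292 23.413 0.000
      vertex 2.292 19.053 0.000
      vertex 12.000 12.000 9.000
    endloop
  endfacet
  facet normal -0.5889 0.1914 0.7852
    outer loop
      vertex 2.292 19.053 0.000
      vertex 0.000 12.000 0.000
      vertex 12.000 12.000 9.000
    endloop
  endfacet
  facet normal -0.5889 -0.1914 0.7852
    outer loop
      vertex 0.000 12.000 0.000
      vertex 2.292 4.947 0.000
      vertex 12.000 12.000 9.000
    endloop
  endfacet
  facet normal -0.3640 -0.5009 0.7852
    outer loop
      vertex 2.292 4.947 0.000
      vertex 8.292 0.587 0.000
      vertex 12.000 12.000 9.000
    endloop
  endfacet
  facet normal 0.0000 -0.6192 0.7852
    outer loop
      vertex 8.292 0.587 0.000
      vertex 15.708 0.587 0.000
      vertex 12.000 12.000 9.000
    endloop
  endfacet
  facet normal 0.3640 -0.5009 0.7852
    outer loop
      vertex 15.708 0.587 0.000
      vertex 21.708 4.947 0.000
      vertex 12.000 12.000 9.000
    endloop
  endfacet
  facet normal 0.5889 -0.1914 0.7852
    outer loop
      vertex 21.708 4.947 0.000
      vertex 24.000 12.000 0.000
      vertex 12.000 12.000 9.000
    endloop
  endfacet
endsolid part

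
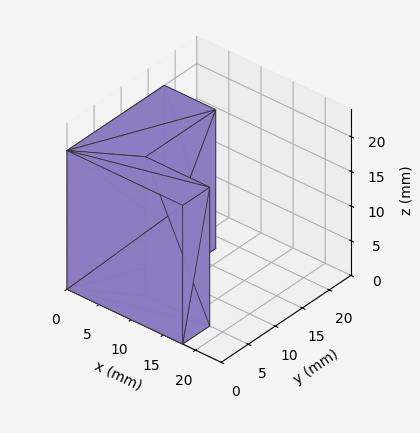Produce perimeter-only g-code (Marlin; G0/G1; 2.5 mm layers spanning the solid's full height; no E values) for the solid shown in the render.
Reading the render: the shape is an L-shaped prism: outer 18 × 18 mm, arm thicknesses ≈ 5 mm (horizontal) and 8 mm (vertical), extruded 20 mm in z (dimensions read to the nearest mm from the axis ticks). For the g-code, the solid's height is divided into equal slices at the stated Δz and each level perimeter traced with G1 moves after a G0 lift.

; perimeter-only toolpath
G21 ; units = mm
G90 ; absolute positioning
G28 ; home
; layer 1
G0 Z2.5
G0 X0.0 Y0.0
G1 X18.0 Y0.0
G1 X18.0 Y5.0
G1 X8.0 Y5.0
G1 X8.0 Y18.0
G1 X0.0 Y18.0
G1 X0.0 Y0.0
; layer 2
G0 Z5.0
G0 X0.0 Y0.0
G1 X18.0 Y0.0
G1 X18.0 Y5.0
G1 X8.0 Y5.0
G1 X8.0 Y18.0
G1 X0.0 Y18.0
G1 X0.0 Y0.0
; layer 3
G0 Z7.5
G0 X0.0 Y0.0
G1 X18.0 Y0.0
G1 X18.0 Y5.0
G1 X8.0 Y5.0
G1 X8.0 Y18.0
G1 X0.0 Y18.0
G1 X0.0 Y0.0
; layer 4
G0 Z10.0
G0 X0.0 Y0.0
G1 X18.0 Y0.0
G1 X18.0 Y5.0
G1 X8.0 Y5.0
G1 X8.0 Y18.0
G1 X0.0 Y18.0
G1 X0.0 Y0.0
; layer 5
G0 Z12.5
G0 X0.0 Y0.0
G1 X18.0 Y0.0
G1 X18.0 Y5.0
G1 X8.0 Y5.0
G1 X8.0 Y18.0
G1 X0.0 Y18.0
G1 X0.0 Y0.0
; layer 6
G0 Z15.0
G0 X0.0 Y0.0
G1 X18.0 Y0.0
G1 X18.0 Y5.0
G1 X8.0 Y5.0
G1 X8.0 Y18.0
G1 X0.0 Y18.0
G1 X0.0 Y0.0
; layer 7
G0 Z17.5
G0 X0.0 Y0.0
G1 X18.0 Y0.0
G1 X18.0 Y5.0
G1 X8.0 Y5.0
G1 X8.0 Y18.0
G1 X0.0 Y18.0
G1 X0.0 Y0.0
; layer 8
G0 Z20.0
G0 X0.0 Y0.0
G1 X18.0 Y0.0
G1 X18.0 Y5.0
G1 X8.0 Y5.0
G1 X8.0 Y18.0
G1 X0.0 Y18.0
G1 X0.0 Y0.0
M2 ; end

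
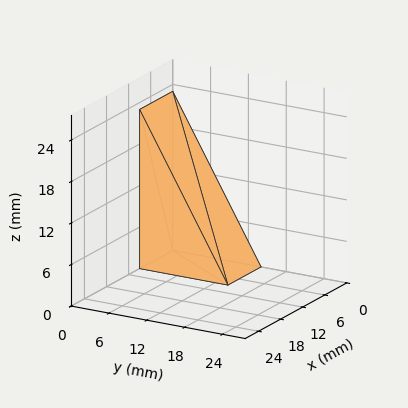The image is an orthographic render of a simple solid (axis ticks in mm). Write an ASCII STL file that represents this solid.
Reading the render: the shape is a wedge (ramp): 9 × 14 mm base, rising to 23 mm along the y=0 edge and sloping linearly to z=0 at y=14 (dimensions read to the nearest mm from the axis ticks). For the STL, each face is triangulated and given an outward normal.

solid part
  facet normal 0.0000 0.0000 -1.0000
    outer loop
      vertex 9.00 14.00 0.00
      vertex 9.00 0.00 0.00
      vertex 0.00 0.00 0.00
    endloop
  endfacet
  facet normal 0.0000 0.0000 -1.0000
    outer loop
      vertex 0.00 14.00 0.00
      vertex 9.00 14.00 0.00
      vertex 0.00 0.00 0.00
    endloop
  endfacet
  facet normal 0.0000 -1.0000 0.0000
    outer loop
      vertex 0.00 0.00 0.00
      vertex 9.00 0.00 0.00
      vertex 9.00 0.00 23.00
    endloop
  endfacet
  facet normal 0.0000 -1.0000 0.0000
    outer loop
      vertex 0.00 0.00 0.00
      vertex 9.00 0.00 23.00
      vertex 0.00 0.00 23.00
    endloop
  endfacet
  facet normal 0.0000 0.8542 0.5199
    outer loop
      vertex 0.00 0.00 23.00
      vertex 9.00 0.00 23.00
      vertex 9.00 14.00 0.00
    endloop
  endfacet
  facet normal 0.0000 0.8542 0.5199
    outer loop
      vertex 0.00 0.00 23.00
      vertex 9.00 14.00 0.00
      vertex 0.00 14.00 0.00
    endloop
  endfacet
  facet normal -1.0000 0.0000 0.0000
    outer loop
      vertex 0.00 0.00 23.00
      vertex 0.00 14.00 0.00
      vertex 0.00 0.00 0.00
    endloop
  endfacet
  facet normal 1.0000 0.0000 0.0000
    outer loop
      vertex 9.00 0.00 0.00
      vertex 9.00 14.00 0.00
      vertex 9.00 0.00 23.00
    endloop
  endfacet
endsolid part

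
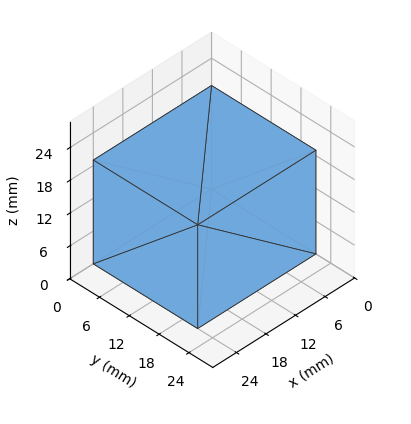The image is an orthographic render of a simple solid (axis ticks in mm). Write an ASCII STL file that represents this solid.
Reading the render: the shape is a rectangular box, roughly 24 × 21 mm footprint and 19 mm tall (dimensions read to the nearest mm from the axis ticks). For the STL, each face is triangulated and given an outward normal.

solid part
  facet normal 0.0000 0.0000 -1.0000
    outer loop
      vertex 24.00 21.00 0.00
      vertex 24.00 0.00 0.00
      vertex 0.00 0.00 0.00
    endloop
  endfacet
  facet normal 0.0000 0.0000 -1.0000
    outer loop
      vertex 0.00 21.00 0.00
      vertex 24.00 21.00 0.00
      vertex 0.00 0.00 0.00
    endloop
  endfacet
  facet normal 0.0000 0.0000 1.0000
    outer loop
      vertex 0.00 0.00 19.00
      vertex 24.00 0.00 19.00
      vertex 24.00 21.00 19.00
    endloop
  endfacet
  facet normal 0.0000 0.0000 1.0000
    outer loop
      vertex 0.00 0.00 19.00
      vertex 24.00 21.00 19.00
      vertex 0.00 21.00 19.00
    endloop
  endfacet
  facet normal 0.0000 -1.0000 0.0000
    outer loop
      vertex 0.00 0.00 0.00
      vertex 24.00 0.00 0.00
      vertex 24.00 0.00 19.00
    endloop
  endfacet
  facet normal 0.0000 -1.0000 0.0000
    outer loop
      vertex 0.00 0.00 0.00
      vertex 24.00 0.00 19.00
      vertex 0.00 0.00 19.00
    endloop
  endfacet
  facet normal 0.0000 1.0000 0.0000
    outer loop
      vertex 24.00 21.00 19.00
      vertex 24.00 21.00 0.00
      vertex 0.00 21.00 0.00
    endloop
  endfacet
  facet normal 0.0000 1.0000 0.0000
    outer loop
      vertex 0.00 21.00 19.00
      vertex 24.00 21.00 19.00
      vertex 0.00 21.00 0.00
    endloop
  endfacet
  facet normal -1.0000 0.0000 0.0000
    outer loop
      vertex 0.00 21.00 19.00
      vertex 0.00 21.00 0.00
      vertex 0.00 0.00 0.00
    endloop
  endfacet
  facet normal -1.0000 0.0000 0.0000
    outer loop
      vertex 0.00 0.00 19.00
      vertex 0.00 21.00 19.00
      vertex 0.00 0.00 0.00
    endloop
  endfacet
  facet normal 1.0000 0.0000 0.0000
    outer loop
      vertex 24.00 0.00 0.00
      vertex 24.00 21.00 0.00
      vertex 24.00 21.00 19.00
    endloop
  endfacet
  facet normal 1.0000 0.0000 0.0000
    outer loop
      vertex 24.00 0.00 0.00
      vertex 24.00 21.00 19.00
      vertex 24.00 0.00 19.00
    endloop
  endfacet
endsolid part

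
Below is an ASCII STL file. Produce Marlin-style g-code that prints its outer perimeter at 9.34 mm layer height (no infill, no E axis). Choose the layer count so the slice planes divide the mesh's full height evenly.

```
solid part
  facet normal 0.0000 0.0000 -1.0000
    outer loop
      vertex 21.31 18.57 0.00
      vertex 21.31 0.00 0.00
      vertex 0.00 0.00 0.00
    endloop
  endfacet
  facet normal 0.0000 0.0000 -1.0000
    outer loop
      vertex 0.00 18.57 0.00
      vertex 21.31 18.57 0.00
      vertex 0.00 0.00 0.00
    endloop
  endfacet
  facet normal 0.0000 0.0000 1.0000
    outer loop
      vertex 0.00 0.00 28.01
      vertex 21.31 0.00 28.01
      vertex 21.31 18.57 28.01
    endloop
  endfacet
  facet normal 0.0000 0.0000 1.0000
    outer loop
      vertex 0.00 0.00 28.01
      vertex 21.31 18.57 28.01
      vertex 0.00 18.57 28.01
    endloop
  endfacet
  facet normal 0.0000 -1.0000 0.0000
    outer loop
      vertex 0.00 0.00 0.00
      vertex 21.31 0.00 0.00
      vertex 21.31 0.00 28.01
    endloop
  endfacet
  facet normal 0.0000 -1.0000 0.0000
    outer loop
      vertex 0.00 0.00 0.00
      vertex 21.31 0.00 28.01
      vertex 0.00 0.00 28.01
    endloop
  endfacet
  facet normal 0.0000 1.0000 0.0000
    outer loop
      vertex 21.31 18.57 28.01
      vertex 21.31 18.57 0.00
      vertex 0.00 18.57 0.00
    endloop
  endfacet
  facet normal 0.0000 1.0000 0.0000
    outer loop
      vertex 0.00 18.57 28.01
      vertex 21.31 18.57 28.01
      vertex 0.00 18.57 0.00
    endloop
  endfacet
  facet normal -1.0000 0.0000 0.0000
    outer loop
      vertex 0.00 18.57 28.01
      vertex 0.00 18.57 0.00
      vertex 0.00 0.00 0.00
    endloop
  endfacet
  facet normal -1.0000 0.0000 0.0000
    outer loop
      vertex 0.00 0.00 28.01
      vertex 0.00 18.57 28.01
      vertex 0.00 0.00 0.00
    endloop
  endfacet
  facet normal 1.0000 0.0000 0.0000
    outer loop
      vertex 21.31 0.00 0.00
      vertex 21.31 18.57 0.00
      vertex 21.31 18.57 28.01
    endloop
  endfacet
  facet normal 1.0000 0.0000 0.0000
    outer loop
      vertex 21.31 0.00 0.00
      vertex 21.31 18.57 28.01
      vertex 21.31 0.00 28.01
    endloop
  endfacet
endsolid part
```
; perimeter-only toolpath
G21 ; units = mm
G90 ; absolute positioning
G28 ; home
; layer 1
G0 Z9.34
G0 X0.00 Y0.00
G1 X21.31 Y0.00
G1 X21.31 Y18.57
G1 X0.00 Y18.57
G1 X0.00 Y0.00
; layer 2
G0 Z18.67
G0 X0.00 Y0.00
G1 X21.31 Y0.00
G1 X21.31 Y18.57
G1 X0.00 Y18.57
G1 X0.00 Y0.00
; layer 3
G0 Z28.01
G0 X0.00 Y0.00
G1 X21.31 Y0.00
G1 X21.31 Y18.57
G1 X0.00 Y18.57
G1 X0.00 Y0.00
M2 ; end

The solid is a rectangular box, roughly 21.3 × 18.6 mm footprint and 28 mm tall. Slicing at Δz = 9.34 mm — 3 equal slices spanning the solid's height, so layer i sits at z = i·h/3 — gives 3 non-empty perimeters. Each is a 4-segment closed polygon; G0 lifts to the layer z and rapids to the start vertex, then G1 traces the edges.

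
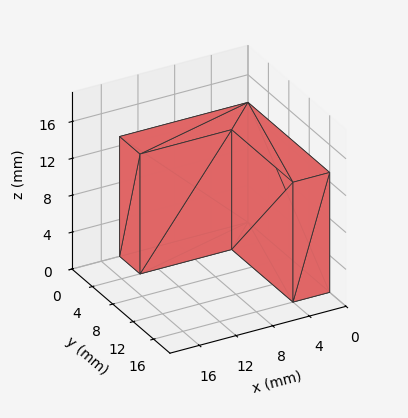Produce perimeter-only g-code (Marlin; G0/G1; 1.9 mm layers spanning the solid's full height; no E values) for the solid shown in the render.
Reading the render: the shape is an L-shaped prism: outer 14 × 16 mm, arm thicknesses ≈ 4 mm (horizontal) and 4 mm (vertical), extruded 13 mm in z (dimensions read to the nearest mm from the axis ticks). For the g-code, the solid's height is divided into equal slices at the stated Δz and each level perimeter traced with G1 moves after a G0 lift.

; perimeter-only toolpath
G21 ; units = mm
G90 ; absolute positioning
G28 ; home
; layer 1
G0 Z1.9
G0 X0.0 Y0.0
G1 X14.0 Y0.0
G1 X14.0 Y4.0
G1 X4.0 Y4.0
G1 X4.0 Y16.0
G1 X0.0 Y16.0
G1 X0.0 Y0.0
; layer 2
G0 Z3.7
G0 X0.0 Y0.0
G1 X14.0 Y0.0
G1 X14.0 Y4.0
G1 X4.0 Y4.0
G1 X4.0 Y16.0
G1 X0.0 Y16.0
G1 X0.0 Y0.0
; layer 3
G0 Z5.6
G0 X0.0 Y0.0
G1 X14.0 Y0.0
G1 X14.0 Y4.0
G1 X4.0 Y4.0
G1 X4.0 Y16.0
G1 X0.0 Y16.0
G1 X0.0 Y0.0
; layer 4
G0 Z7.4
G0 X0.0 Y0.0
G1 X14.0 Y0.0
G1 X14.0 Y4.0
G1 X4.0 Y4.0
G1 X4.0 Y16.0
G1 X0.0 Y16.0
G1 X0.0 Y0.0
; layer 5
G0 Z9.3
G0 X0.0 Y0.0
G1 X14.0 Y0.0
G1 X14.0 Y4.0
G1 X4.0 Y4.0
G1 X4.0 Y16.0
G1 X0.0 Y16.0
G1 X0.0 Y0.0
; layer 6
G0 Z11.1
G0 X0.0 Y0.0
G1 X14.0 Y0.0
G1 X14.0 Y4.0
G1 X4.0 Y4.0
G1 X4.0 Y16.0
G1 X0.0 Y16.0
G1 X0.0 Y0.0
; layer 7
G0 Z13.0
G0 X0.0 Y0.0
G1 X14.0 Y0.0
G1 X14.0 Y4.0
G1 X4.0 Y4.0
G1 X4.0 Y16.0
G1 X0.0 Y16.0
G1 X0.0 Y0.0
M2 ; end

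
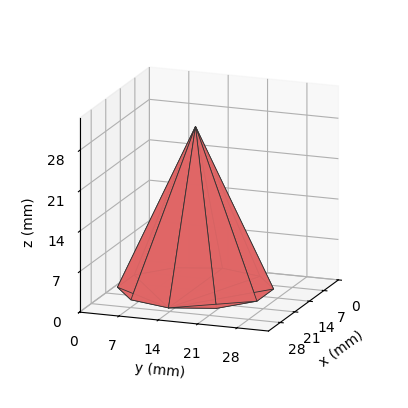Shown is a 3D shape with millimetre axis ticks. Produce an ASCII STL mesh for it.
Reading the render: the shape is a regular 10-sided pyramid, base circumscribed radius ≈ 13 mm, apex at z ≈ 28 mm (dimensions read to the nearest mm from the axis ticks). For the STL, each face is triangulated and given an outward normal.

solid part
  facet normal 0.0000 0.0000 -1.0000
    outer loop
      vertex 17.0 25.4 0.0
      vertex 23.5 20.6 0.0
      vertex 26.0 13.0 0.0
    endloop
  endfacet
  facet normal 0.0000 0.0000 -1.0000
    outer loop
      vertex 9.0 25.4 0.0
      vertex 17.0 25.4 0.0
      vertex 26.0 13.0 0.0
    endloop
  endfacet
  facet normal 0.0000 0.0000 -1.0000
    outer loop
      vertex 2.5 20.6 0.0
      vertex 9.0 25.4 0.0
      vertex 26.0 13.0 0.0
    endloop
  endfacet
  facet normal 0.0000 0.0000 -1.0000
    outer loop
      vertex 0.0 13.0 0.0
      vertex 2.5 20.6 0.0
      vertex 26.0 13.0 0.0
    endloop
  endfacet
  facet normal 0.0000 0.0000 -1.0000
    outer loop
      vertex 2.5 5.4 0.0
      vertex 0.0 13.0 0.0
      vertex 26.0 13.0 0.0
    endloop
  endfacet
  facet normal 0.0000 0.0000 -1.0000
    outer loop
      vertex 9.0 0.6 0.0
      vertex 2.5 5.4 0.0
      vertex 26.0 13.0 0.0
    endloop
  endfacet
  facet normal 0.0000 0.0000 -1.0000
    outer loop
      vertex 17.0 0.6 0.0
      vertex 9.0 0.6 0.0
      vertex 26.0 13.0 0.0
    endloop
  endfacet
  facet normal 0.0000 0.0000 -1.0000
    outer loop
      vertex 23.5 5.4 0.0
      vertex 17.0 0.6 0.0
      vertex 26.0 13.0 0.0
    endloop
  endfacet
  facet normal 0.8691 0.2859 0.4035
    outer loop
      vertex 26.0 13.0 0.0
      vertex 23.5 20.6 0.0
      vertex 13.0 13.0 28.0
    endloop
  endfacet
  facet normal 0.5435 0.7360 0.4036
    outer loop
      vertex 23.5 20.6 0.0
      vertex 17.0 25.4 0.0
      vertex 13.0 13.0 28.0
    endloop
  endfacet
  facet normal 0.0000 0.9143 0.4049
    outer loop
      vertex 17.0 25.4 0.0
      vertex 9.0 25.4 0.0
      vertex 13.0 13.0 28.0
    endloop
  endfacet
  facet normal -0.5435 0.7360 0.4036
    outer loop
      vertex 9.0 25.4 0.0
      vertex 2.5 20.6 0.0
      vertex 13.0 13.0 28.0
    endloop
  endfacet
  facet normal -0.8691 0.2859 0.4035
    outer loop
      vertex 2.5 20.6 0.0
      vertex 0.0 13.0 0.0
      vertex 13.0 13.0 28.0
    endloop
  endfacet
  facet normal -0.8691 -0.2859 0.4035
    outer loop
      vertex 0.0 13.0 0.0
      vertex 2.5 5.4 0.0
      vertex 13.0 13.0 28.0
    endloop
  endfacet
  facet normal -0.5435 -0.7360 0.4036
    outer loop
      vertex 2.5 5.4 0.0
      vertex 9.0 0.6 0.0
      vertex 13.0 13.0 28.0
    endloop
  endfacet
  facet normal 0.0000 -0.9143 0.4049
    outer loop
      vertex 9.0 0.6 0.0
      vertex 17.0 0.6 0.0
      vertex 13.0 13.0 28.0
    endloop
  endfacet
  facet normal 0.5435 -0.7360 0.4036
    outer loop
      vertex 17.0 0.6 0.0
      vertex 23.5 5.4 0.0
      vertex 13.0 13.0 28.0
    endloop
  endfacet
  facet normal 0.8691 -0.2859 0.4035
    outer loop
      vertex 23.5 5.4 0.0
      vertex 26.0 13.0 0.0
      vertex 13.0 13.0 28.0
    endloop
  endfacet
endsolid part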